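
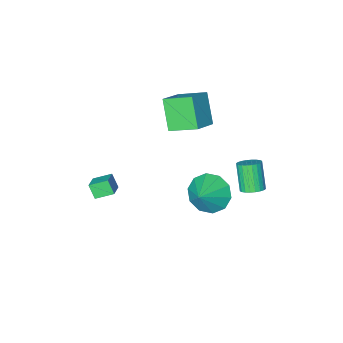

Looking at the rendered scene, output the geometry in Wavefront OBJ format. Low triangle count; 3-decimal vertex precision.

v -1.694 3.692 0.539
v -1.245 3.331 0.411
v -1.517 2.567 1.614
v -1.966 2.928 1.741
v -1.139 3.492 0.537
v -1.411 2.728 1.74
v -1.118 3.683 0.664
v -1.389 2.92 1.866
v -1.184 3.875 0.771
v -1.456 3.112 1.973
v -1.328 4.04 0.843
v -1.599 3.277 2.045
v -1.527 4.152 0.868
v -1.799 3.388 2.071
v -1.752 4.193 0.844
v -2.024 3.43 2.046
v -1.969 4.158 0.773
v -2.24 3.395 1.975
v -2.143 4.053 0.666
v -2.415 3.289 1.869
v -2.249 3.892 0.54
v -2.521 3.128 1.743
v -2.271 3.7 0.414
v -2.542 2.937 1.616
v -2.204 3.508 0.307
v -2.476 2.745 1.509
v -2.061 3.343 0.235
v -2.332 2.58 1.437
v -1.861 3.232 0.209
v -2.133 2.468 1.412
v -1.636 3.19 0.234
v -1.908 2.427 1.436
v -1.42 3.225 0.305
v -1.691 2.462 1.507
v 2.609 -2.848 -3.413
v 2.677 -3.31 -2.728
v 1.835 -2.374 -3.017
v 1.903 -2.837 -2.332
v 3.177 -2.223 -3.048
v 3.245 -2.686 -2.363
v 2.403 -1.75 -2.652
v 2.471 -2.212 -1.967
v -1.844 0.056 2.185
v -2.161 -0.99 3.539
v -0.712 0.586 2.859
v -1.029 -0.461 4.213
v -0.951 -1.039 1.547
v -1.268 -2.086 2.901
v 0.181 -0.51 2.221
v -0.136 -1.556 3.575
v -1.377 0.582 -2.541
v -0.733 0.736 -3.419
v -0.383 1.218 -1.699
v -1.135 1.281 -3.355
v -1.629 1.558 -2.981
v -2.028 1.463 -2.438
v -2.178 1.031 -1.935
v -2.022 0.428 -1.663
v -1.62 -0.117 -1.727
v -1.125 -0.394 -2.102
v -0.727 -0.299 -2.644
v -0.577 0.133 -3.147
f 2 1 5
f 2 5 3
f 3 5 6
f 3 6 4
f 5 1 7
f 5 7 6
f 6 7 8
f 6 8 4
f 7 1 9
f 7 9 8
f 8 9 10
f 8 10 4
f 9 1 11
f 9 11 10
f 10 11 12
f 10 12 4
f 11 1 13
f 11 13 12
f 12 13 14
f 12 14 4
f 13 1 15
f 13 15 14
f 14 15 16
f 14 16 4
f 15 1 17
f 15 17 16
f 16 17 18
f 16 18 4
f 17 1 19
f 17 19 18
f 18 19 20
f 18 20 4
f 19 1 21
f 19 21 20
f 20 21 22
f 20 22 4
f 21 1 23
f 21 23 22
f 22 23 24
f 22 24 4
f 23 1 25
f 23 25 24
f 24 25 26
f 24 26 4
f 25 1 27
f 25 27 26
f 26 27 28
f 26 28 4
f 27 1 29
f 27 29 28
f 28 29 30
f 28 30 4
f 29 1 31
f 29 31 30
f 30 31 32
f 30 32 4
f 31 1 33
f 31 33 32
f 32 33 34
f 32 34 4
f 33 1 2
f 33 2 34
f 34 2 3
f 34 3 4
f 36 38 35
f 39 36 35
f 35 38 37
f 37 39 35
f 36 42 38
f 40 36 39
f 40 42 36
f 38 42 37
f 41 39 37
f 37 42 41
f 41 40 39
f 42 40 41
f 44 46 43
f 47 44 43
f 43 46 45
f 45 47 43
f 44 50 46
f 48 44 47
f 48 50 44
f 46 50 45
f 49 47 45
f 45 50 49
f 49 48 47
f 50 48 49
f 52 51 54
f 52 54 53
f 54 51 55
f 54 55 53
f 55 51 56
f 55 56 53
f 56 51 57
f 56 57 53
f 57 51 58
f 57 58 53
f 58 51 59
f 58 59 53
f 59 51 60
f 59 60 53
f 60 51 61
f 60 61 53
f 61 51 62
f 61 62 53
f 62 51 52
f 62 52 53



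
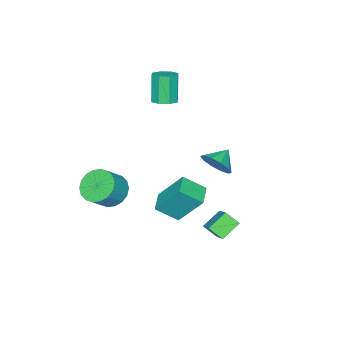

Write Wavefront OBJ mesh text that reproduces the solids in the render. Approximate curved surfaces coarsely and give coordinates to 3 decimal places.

v 2.304 1.352 -1.634
v 1.893 2.531 0.018
v 3.269 1.949 -1.819
v 2.858 3.128 -0.168
v 3.002 0.472 -0.832
v 2.591 1.651 0.819
v 3.967 1.069 -1.018
v 3.556 2.248 0.634
v 0.994 2.488 -4.222
v 1.202 1.782 -3.67
v -0.003 2.714 -3.555
v 0.206 2.009 -3.003
v 2.034 3.691 -3.077
v 2.243 2.986 -2.525
v 1.038 3.918 -2.41
v 1.246 3.212 -1.858
v -1.83 -3.225 1.637
v -1.176 -3.072 1.867
v -1.657 -3.461 3.493
v -2.31 -3.615 3.263
v -1.505 -2.64 1.873
v -1.986 -3.029 3.499
v -2.025 -2.551 1.741
v -2.506 -2.94 3.367
v -2.43 -2.857 1.547
v -2.911 -3.246 3.174
v -2.483 -3.379 1.407
v -2.964 -3.768 3.033
v -2.154 -3.811 1.401
v -2.635 -4.2 3.027
v -1.634 -3.9 1.533
v -2.115 -4.289 3.159
v -1.229 -3.594 1.726
v -1.71 -3.983 3.353
v 1.842 3.042 1.97
v 2.286 3.107 2.727
v 0.918 3.058 2.51
v 2.188 3.61 2.546
v 1.959 3.897 2.144
v 1.684 3.856 1.676
v 1.47 3.505 1.32
v 1.398 2.977 1.213
v 1.495 2.473 1.395
v 1.725 2.187 1.796
v 1.999 2.228 2.264
v 2.213 2.579 2.62
v 3.122 -2.476 -1.971
v 3.797 -2.149 -2.647
v 4.753 -2.217 -1.726
v 4.078 -2.544 -1.049
v 3.647 -1.767 -2.463
v 4.603 -1.836 -1.542
v 3.393 -1.526 -2.182
v 4.349 -1.594 -1.26
v 3.085 -1.473 -1.858
v 4.042 -1.541 -0.937
v 2.785 -1.618 -1.557
v 3.741 -1.687 -0.636
v 2.551 -1.934 -1.338
v 3.508 -2.002 -0.417
v 2.43 -2.356 -1.244
v 3.387 -2.425 -0.323
v 2.447 -2.803 -1.294
v 3.403 -2.871 -0.373
v 2.597 -3.184 -1.478
v 3.553 -3.253 -0.557
v 2.851 -3.426 -1.76
v 3.807 -3.494 -0.838
v 3.158 -3.479 -2.083
v 4.115 -3.547 -1.162
v 3.459 -3.333 -2.384
v 4.415 -3.402 -1.463
v 3.692 -3.018 -2.603
v 4.649 -3.086 -1.682
v 3.813 -2.595 -2.697
v 4.77 -2.664 -1.776
f 2 4 1
f 5 2 1
f 1 4 3
f 3 5 1
f 2 8 4
f 6 2 5
f 6 8 2
f 4 8 3
f 7 5 3
f 3 8 7
f 7 6 5
f 8 6 7
f 10 12 9
f 13 10 9
f 9 12 11
f 11 13 9
f 10 16 12
f 14 10 13
f 14 16 10
f 12 16 11
f 15 13 11
f 11 16 15
f 15 14 13
f 16 14 15
f 18 17 21
f 18 21 19
f 19 21 22
f 19 22 20
f 21 17 23
f 21 23 22
f 22 23 24
f 22 24 20
f 23 17 25
f 23 25 24
f 24 25 26
f 24 26 20
f 25 17 27
f 25 27 26
f 26 27 28
f 26 28 20
f 27 17 29
f 27 29 28
f 28 29 30
f 28 30 20
f 29 17 31
f 29 31 30
f 30 31 32
f 30 32 20
f 31 17 33
f 31 33 32
f 32 33 34
f 32 34 20
f 33 17 18
f 33 18 34
f 34 18 19
f 34 19 20
f 36 35 38
f 36 38 37
f 38 35 39
f 38 39 37
f 39 35 40
f 39 40 37
f 40 35 41
f 40 41 37
f 41 35 42
f 41 42 37
f 42 35 43
f 42 43 37
f 43 35 44
f 43 44 37
f 44 35 45
f 44 45 37
f 45 35 46
f 45 46 37
f 46 35 36
f 46 36 37
f 48 47 51
f 48 51 49
f 49 51 52
f 49 52 50
f 51 47 53
f 51 53 52
f 52 53 54
f 52 54 50
f 53 47 55
f 53 55 54
f 54 55 56
f 54 56 50
f 55 47 57
f 55 57 56
f 56 57 58
f 56 58 50
f 57 47 59
f 57 59 58
f 58 59 60
f 58 60 50
f 59 47 61
f 59 61 60
f 60 61 62
f 60 62 50
f 61 47 63
f 61 63 62
f 62 63 64
f 62 64 50
f 63 47 65
f 63 65 64
f 64 65 66
f 64 66 50
f 65 47 67
f 65 67 66
f 66 67 68
f 66 68 50
f 67 47 69
f 67 69 68
f 68 69 70
f 68 70 50
f 69 47 71
f 69 71 70
f 70 71 72
f 70 72 50
f 71 47 73
f 71 73 72
f 72 73 74
f 72 74 50
f 73 47 75
f 73 75 74
f 74 75 76
f 74 76 50
f 75 47 48
f 75 48 76
f 76 48 49
f 76 49 50



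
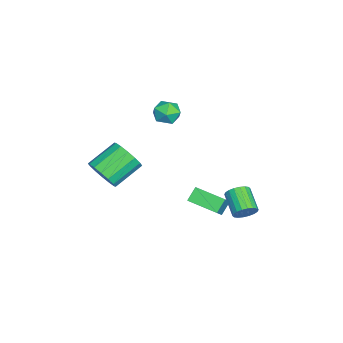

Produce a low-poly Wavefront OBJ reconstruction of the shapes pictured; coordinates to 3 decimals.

v 1.269 -4.371 0.641
v 2.031 -4.226 1.422
v 0.772 -2.984 2.419
v 0.011 -3.129 1.639
v 2.132 -3.816 1.04
v 0.873 -2.575 2.037
v 2.002 -3.555 0.551
v 0.743 -2.314 1.548
v 1.676 -3.513 0.086
v 0.417 -2.271 1.083
v 1.241 -3.7 -0.23
v -0.018 -2.458 0.767
v 0.813 -4.067 -0.312
v -0.446 -2.826 0.685
v 0.508 -4.516 -0.139
v -0.751 -3.274 0.858
v 0.407 -4.925 0.243
v -0.852 -3.684 1.24
v 0.537 -5.186 0.732
v -0.722 -3.945 1.729
v 0.863 -5.229 1.197
v -0.396 -3.987 2.194
v 1.298 -5.042 1.513
v 0.039 -3.8 2.51
v 1.726 -4.674 1.595
v 0.467 -3.433 2.592
v -2.416 -0.609 3.733
v -2.035 -1.004 2.988
v -3.205 -1.856 3.992
v -2.824 -2.251 3.247
v -2.307 -2.079 3.995
v -1.82 -1.309 3.835
v -3.42 -1.551 3.145
v -2.933 -0.781 2.985
v -2.656 -1.586 2.625
v -1.968 -1.913 3.15
v -3.272 -0.947 3.83
v -2.584 -1.274 4.355
v -0.466 3.43 -2.902
v -0.021 3.287 -2.303
v -1.289 2.627 -1.519
v -1.734 2.77 -2.118
v -0.141 3.596 -2.236
v -1.408 2.936 -1.452
v -0.324 3.872 -2.301
v -1.592 3.213 -1.516
v -0.537 4.061 -2.485
v -1.804 3.401 -1.7
v -0.735 4.125 -2.751
v -2.002 3.465 -1.967
v -0.88 4.051 -3.048
v -2.147 3.391 -2.263
v -0.943 3.854 -3.315
v -2.21 3.194 -2.531
v -0.911 3.573 -3.501
v -2.179 2.913 -2.717
v -0.792 3.264 -3.568
v -2.059 2.604 -2.784
v -0.608 2.987 -3.504
v -1.876 2.328 -2.719
v -0.396 2.799 -3.32
v -1.663 2.139 -2.535
v -0.198 2.735 -3.053
v -1.465 2.075 -2.269
v -0.053 2.809 -2.757
v -1.32 2.149 -1.972
v 0.01 3.006 -2.489
v -1.257 2.346 -1.705
v 0.06 0.505 -2.005
v -0.567 0.854 -1.309
v 0.571 2.236 -2.412
v -0.057 2.585 -1.716
v 1.277 0.415 -0.864
v 0.649 0.764 -0.168
v 1.787 2.146 -1.271
v 1.16 2.495 -0.575
f 2 1 5
f 2 5 3
f 3 5 6
f 3 6 4
f 5 1 7
f 5 7 6
f 6 7 8
f 6 8 4
f 7 1 9
f 7 9 8
f 8 9 10
f 8 10 4
f 9 1 11
f 9 11 10
f 10 11 12
f 10 12 4
f 11 1 13
f 11 13 12
f 12 13 14
f 12 14 4
f 13 1 15
f 13 15 14
f 14 15 16
f 14 16 4
f 15 1 17
f 15 17 16
f 16 17 18
f 16 18 4
f 17 1 19
f 17 19 18
f 18 19 20
f 18 20 4
f 19 1 21
f 19 21 20
f 20 21 22
f 20 22 4
f 21 1 23
f 21 23 22
f 22 23 24
f 22 24 4
f 23 1 25
f 23 25 24
f 24 25 26
f 24 26 4
f 25 1 2
f 25 2 26
f 26 2 3
f 26 3 4
f 27 38 32
f 27 32 28
f 27 28 34
f 27 34 37
f 27 37 38
f 28 32 36
f 32 38 31
f 38 37 29
f 37 34 33
f 34 28 35
f 30 36 31
f 30 31 29
f 30 29 33
f 30 33 35
f 30 35 36
f 31 36 32
f 29 31 38
f 33 29 37
f 35 33 34
f 36 35 28
f 40 39 43
f 40 43 41
f 41 43 44
f 41 44 42
f 43 39 45
f 43 45 44
f 44 45 46
f 44 46 42
f 45 39 47
f 45 47 46
f 46 47 48
f 46 48 42
f 47 39 49
f 47 49 48
f 48 49 50
f 48 50 42
f 49 39 51
f 49 51 50
f 50 51 52
f 50 52 42
f 51 39 53
f 51 53 52
f 52 53 54
f 52 54 42
f 53 39 55
f 53 55 54
f 54 55 56
f 54 56 42
f 55 39 57
f 55 57 56
f 56 57 58
f 56 58 42
f 57 39 59
f 57 59 58
f 58 59 60
f 58 60 42
f 59 39 61
f 59 61 60
f 60 61 62
f 60 62 42
f 61 39 63
f 61 63 62
f 62 63 64
f 62 64 42
f 63 39 65
f 63 65 64
f 64 65 66
f 64 66 42
f 65 39 67
f 65 67 66
f 66 67 68
f 66 68 42
f 67 39 40
f 67 40 68
f 68 40 41
f 68 41 42
f 70 72 69
f 73 70 69
f 69 72 71
f 71 73 69
f 70 76 72
f 74 70 73
f 74 76 70
f 72 76 71
f 75 73 71
f 71 76 75
f 75 74 73
f 76 74 75



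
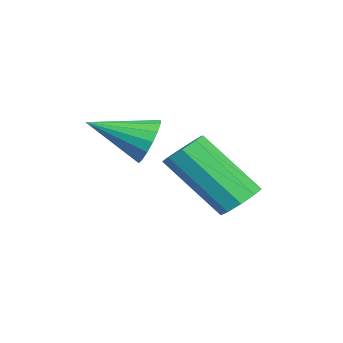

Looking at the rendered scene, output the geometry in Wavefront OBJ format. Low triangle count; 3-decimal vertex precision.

v 1.297 0.575 -3.813
v 1.889 0.339 -3.943
v 1.654 -1.131 -2.337
v 1.063 -0.895 -2.207
v 1.918 0.664 -3.641
v 1.683 -0.806 -2.035
v 1.657 0.948 -3.42
v 1.422 -0.523 -1.813
v 1.227 1.057 -3.382
v 0.992 -0.413 -1.776
v 0.831 0.941 -3.547
v 0.596 -0.529 -1.94
v 0.653 0.653 -3.836
v 0.418 -0.817 -2.229
v 0.776 0.33 -4.114
v 0.541 -1.141 -2.508
v 1.144 0.12 -4.252
v 0.909 -1.35 -2.645
v 1.583 0.124 -4.184
v 1.348 -1.346 -2.578
v 2.273 -1.485 -1.612
v 2.617 -1.673 -2.205
v 2.547 -2.955 -0.988
v 2.861 -1.544 -2.007
v 2.97 -1.401 -1.719
v 2.92 -1.277 -1.406
v 2.722 -1.201 -1.141
v 2.421 -1.19 -0.983
v 2.086 -1.247 -0.97
v 1.794 -1.358 -1.104
v 1.612 -1.499 -1.354
v 1.581 -1.636 -1.664
v 1.709 -1.739 -1.961
v 1.966 -1.783 -2.179
v 2.294 -1.76 -2.267
f 2 1 5
f 2 5 3
f 3 5 6
f 3 6 4
f 5 1 7
f 5 7 6
f 6 7 8
f 6 8 4
f 7 1 9
f 7 9 8
f 8 9 10
f 8 10 4
f 9 1 11
f 9 11 10
f 10 11 12
f 10 12 4
f 11 1 13
f 11 13 12
f 12 13 14
f 12 14 4
f 13 1 15
f 13 15 14
f 14 15 16
f 14 16 4
f 15 1 17
f 15 17 16
f 16 17 18
f 16 18 4
f 17 1 19
f 17 19 18
f 18 19 20
f 18 20 4
f 19 1 2
f 19 2 20
f 20 2 3
f 20 3 4
f 22 21 24
f 22 24 23
f 24 21 25
f 24 25 23
f 25 21 26
f 25 26 23
f 26 21 27
f 26 27 23
f 27 21 28
f 27 28 23
f 28 21 29
f 28 29 23
f 29 21 30
f 29 30 23
f 30 21 31
f 30 31 23
f 31 21 32
f 31 32 23
f 32 21 33
f 32 33 23
f 33 21 34
f 33 34 23
f 34 21 35
f 34 35 23
f 35 21 22
f 35 22 23



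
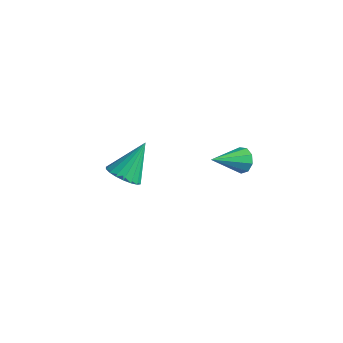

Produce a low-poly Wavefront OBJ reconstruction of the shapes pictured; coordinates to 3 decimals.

v -3.537 0.806 -2.61
v -2.848 0.782 -2.643
v -3.443 1.814 -1.41
v -2.918 1.013 -2.833
v -3.11 1.204 -2.978
v -3.387 1.315 -3.05
v -3.694 1.326 -3.035
v -3.969 1.234 -2.936
v -4.159 1.057 -2.772
v -4.226 0.83 -2.576
v -4.156 0.598 -2.387
v -3.964 0.408 -2.241
v -3.687 0.296 -2.169
v -3.381 0.285 -2.184
v -3.105 0.378 -2.284
v -2.915 0.555 -2.447
v 0.863 1.866 0.388
v 1.158 1.996 0.783
v 0.537 0.714 1.012
v 0.834 2.115 0.832
v 0.523 2.117 0.674
v 0.371 2.001 0.382
v 0.449 1.823 0.092
v 0.721 1.664 -0.059
v 1.059 1.6 -0.001
v 1.305 1.66 0.239
v 1.344 1.817 0.548
f 2 1 4
f 2 4 3
f 4 1 5
f 4 5 3
f 5 1 6
f 5 6 3
f 6 1 7
f 6 7 3
f 7 1 8
f 7 8 3
f 8 1 9
f 8 9 3
f 9 1 10
f 9 10 3
f 10 1 11
f 10 11 3
f 11 1 12
f 11 12 3
f 12 1 13
f 12 13 3
f 13 1 14
f 13 14 3
f 14 1 15
f 14 15 3
f 15 1 16
f 15 16 3
f 16 1 2
f 16 2 3
f 18 17 20
f 18 20 19
f 20 17 21
f 20 21 19
f 21 17 22
f 21 22 19
f 22 17 23
f 22 23 19
f 23 17 24
f 23 24 19
f 24 17 25
f 24 25 19
f 25 17 26
f 25 26 19
f 26 17 27
f 26 27 19
f 27 17 18
f 27 18 19



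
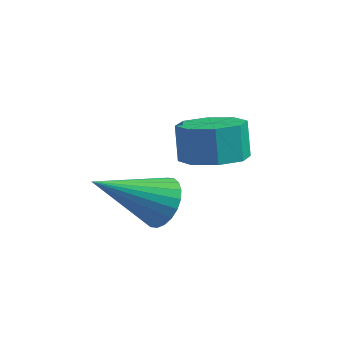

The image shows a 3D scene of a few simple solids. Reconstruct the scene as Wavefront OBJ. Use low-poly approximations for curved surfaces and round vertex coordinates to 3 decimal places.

v -1.713 -3.069 0.558
v -1.168 -3.3 1.034
v -3.167 -4.011 1.762
v -1.241 -3.037 1.152
v -1.385 -2.78 1.179
v -1.58 -2.566 1.112
v -1.794 -2.429 0.96
v -1.997 -2.389 0.747
v -2.156 -2.453 0.505
v -2.248 -2.611 0.271
v -2.258 -2.838 0.081
v -2.186 -3.1 -0.037
v -2.041 -3.358 -0.064
v -1.847 -3.571 0.003
v -1.632 -3.708 0.155
v -1.43 -3.748 0.368
v -1.271 -3.684 0.61
v -1.179 -3.527 0.844
v -0.403 -3.114 2.64
v 0.381 -2.76 2.658
v 0.167 -2.332 3.558
v -0.617 -2.686 3.54
v -0.064 -2.372 2.367
v -0.278 -1.944 3.268
v -0.708 -2.418 2.236
v -0.922 -1.99 3.137
v -1.173 -2.872 2.342
v -1.387 -2.444 3.243
v -1.187 -3.468 2.622
v -1.401 -3.04 3.522
v -0.742 -3.856 2.912
v -0.956 -3.428 3.813
v -0.098 -3.81 3.043
v -0.312 -3.382 3.944
v 0.367 -3.356 2.937
v 0.153 -2.928 3.838
f 2 1 4
f 2 4 3
f 4 1 5
f 4 5 3
f 5 1 6
f 5 6 3
f 6 1 7
f 6 7 3
f 7 1 8
f 7 8 3
f 8 1 9
f 8 9 3
f 9 1 10
f 9 10 3
f 10 1 11
f 10 11 3
f 11 1 12
f 11 12 3
f 12 1 13
f 12 13 3
f 13 1 14
f 13 14 3
f 14 1 15
f 14 15 3
f 15 1 16
f 15 16 3
f 16 1 17
f 16 17 3
f 17 1 18
f 17 18 3
f 18 1 2
f 18 2 3
f 20 19 23
f 20 23 21
f 21 23 24
f 21 24 22
f 23 19 25
f 23 25 24
f 24 25 26
f 24 26 22
f 25 19 27
f 25 27 26
f 26 27 28
f 26 28 22
f 27 19 29
f 27 29 28
f 28 29 30
f 28 30 22
f 29 19 31
f 29 31 30
f 30 31 32
f 30 32 22
f 31 19 33
f 31 33 32
f 32 33 34
f 32 34 22
f 33 19 35
f 33 35 34
f 34 35 36
f 34 36 22
f 35 19 20
f 35 20 36
f 36 20 21
f 36 21 22



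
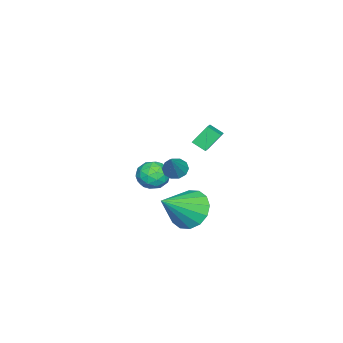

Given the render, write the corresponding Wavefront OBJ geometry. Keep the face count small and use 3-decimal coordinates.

v 3.084 2.544 -2.254
v 3.849 2.891 -2.964
v 4.556 1.816 -1.026
v 3.769 3.329 -2.609
v 3.506 3.556 -2.158
v 3.129 3.512 -1.733
v 2.741 3.209 -1.448
v 2.444 2.728 -1.378
v 2.32 2.197 -1.544
v 2.4 1.76 -1.899
v 2.663 1.533 -2.35
v 3.04 1.577 -2.775
v 3.428 1.88 -3.06
v 3.725 2.361 -3.13
v -2.993 1.042 -0.331
v -2.146 1.249 0.019
v -2.986 1.732 -0.756
v -2.138 1.939 -0.405
v -2.482 0.481 -1.235
v -1.634 0.688 -0.884
v -2.474 1.171 -1.659
v -1.627 1.378 -1.309
v -0.835 -0.076 -2.946
v -0.127 -0.436 -3.28
v -1.353 -1.344 -2.68
v -0.645 -1.704 -3.014
v -0.599 -1.272 -2.269
v -0.279 -0.489 -2.433
v -1.201 -1.291 -3.527
v -0.881 -0.508 -3.691
v -0.353 -1.187 -3.639
v 0.02 -1.175 -2.862
v -1.5 -0.605 -3.098
v -1.127 -0.593 -2.321
v -0.436 -0.145 -3.137
v -1.044 -1.635 -2.823
v -1.017 -1.382 -2.385
v -0.601 -1.593 -2.582
v -0.525 -0.176 -2.639
v -0.108 -0.388 -2.835
v -0.386 -0.879 -2.241
v -1.372 -1.392 -3.125
v -0.955 -1.604 -3.321
v -0.879 -0.187 -3.378
v -0.463 -0.398 -3.575
v -1.094 -0.901 -3.719
v -0.152 -0.798 -3.544
v -0.456 -1.543 -3.387
v -0.784 -1.3 -3.689
v -0.596 -0.84 -3.786
v 0.067 -0.791 -3.087
v -0.238 -1.536 -2.93
v -0.211 -1.283 -2.492
v -0.022 -0.822 -2.589
v -0.066 -1.232 -3.298
v -1.242 -0.244 -3.03
v -1.547 -0.989 -2.873
v -1.458 -0.958 -3.371
v -1.269 -0.497 -3.468
v -1.024 -0.237 -2.573
v -1.328 -0.982 -2.416
v -0.884 -0.94 -2.174
v -0.696 -0.48 -2.271
v -1.414 -0.548 -2.662
v 3.103 1.88 0.215
v 3.478 1.512 -0.052
v 4.197 2.1 1.445
v 3.546 1.849 -0.173
v 3.445 2.198 -0.146
v 3.213 2.426 0.02
v 2.939 2.445 0.26
v 2.728 2.249 0.483
v 2.66 1.912 0.604
v 2.761 1.562 0.576
v 2.993 1.334 0.411
v 3.267 1.315 0.171
f 2 1 4
f 2 4 3
f 4 1 5
f 4 5 3
f 5 1 6
f 5 6 3
f 6 1 7
f 6 7 3
f 7 1 8
f 7 8 3
f 8 1 9
f 8 9 3
f 9 1 10
f 9 10 3
f 10 1 11
f 10 11 3
f 11 1 12
f 11 12 3
f 12 1 13
f 12 13 3
f 13 1 14
f 13 14 3
f 14 1 2
f 14 2 3
f 16 18 15
f 19 16 15
f 15 18 17
f 17 19 15
f 16 22 18
f 20 16 19
f 20 22 16
f 18 22 17
f 21 19 17
f 17 22 21
f 21 20 19
f 22 20 21
f 23 60 39
f 60 34 63
f 39 63 28
f 60 63 39
f 23 39 35
f 39 28 40
f 35 40 24
f 39 40 35
f 23 35 44
f 35 24 45
f 44 45 30
f 35 45 44
f 23 44 56
f 44 30 59
f 56 59 33
f 44 59 56
f 23 56 60
f 56 33 64
f 60 64 34
f 56 64 60
f 24 40 51
f 40 28 54
f 51 54 32
f 40 54 51
f 28 63 41
f 63 34 62
f 41 62 27
f 63 62 41
f 34 64 61
f 64 33 57
f 61 57 25
f 64 57 61
f 33 59 58
f 59 30 46
f 58 46 29
f 59 46 58
f 30 45 50
f 45 24 47
f 50 47 31
f 45 47 50
f 26 52 38
f 52 32 53
f 38 53 27
f 52 53 38
f 26 38 36
f 38 27 37
f 36 37 25
f 38 37 36
f 26 36 43
f 36 25 42
f 43 42 29
f 36 42 43
f 26 43 48
f 43 29 49
f 48 49 31
f 43 49 48
f 26 48 52
f 48 31 55
f 52 55 32
f 48 55 52
f 27 53 41
f 53 32 54
f 41 54 28
f 53 54 41
f 25 37 61
f 37 27 62
f 61 62 34
f 37 62 61
f 29 42 58
f 42 25 57
f 58 57 33
f 42 57 58
f 31 49 50
f 49 29 46
f 50 46 30
f 49 46 50
f 32 55 51
f 55 31 47
f 51 47 24
f 55 47 51
f 66 65 68
f 66 68 67
f 68 65 69
f 68 69 67
f 69 65 70
f 69 70 67
f 70 65 71
f 70 71 67
f 71 65 72
f 71 72 67
f 72 65 73
f 72 73 67
f 73 65 74
f 73 74 67
f 74 65 75
f 74 75 67
f 75 65 76
f 75 76 67
f 76 65 66
f 76 66 67



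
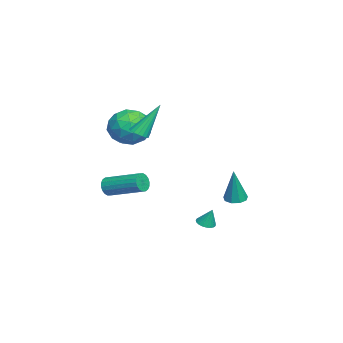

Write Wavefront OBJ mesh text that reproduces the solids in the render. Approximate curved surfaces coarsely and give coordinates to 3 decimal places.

v -1.203 -2.249 -0.915
v -0.874 -2.216 -1.367
v -0.188 -0.457 -0.738
v -0.517 -0.491 -0.285
v -1.085 -2.106 -1.443
v -0.399 -0.348 -0.814
v -1.319 -2.025 -1.415
v -0.633 -0.266 -0.785
v -1.53 -1.989 -1.287
v -0.844 -0.23 -0.658
v -1.676 -2.004 -1.086
v -0.99 -0.245 -0.457
v -1.729 -2.067 -0.851
v -1.043 -0.308 -0.221
v -1.677 -2.167 -0.628
v -0.991 -0.408 0.001
v -1.532 -2.283 -0.462
v -0.846 -0.524 0.167
v -1.321 -2.392 -0.386
v -0.635 -0.634 0.243
v -1.087 -2.474 -0.415
v -0.401 -0.715 0.215
v -0.876 -2.51 -0.542
v -0.19 -0.751 0.087
v -0.73 -2.495 -0.743
v -0.044 -0.736 -0.114
v -0.677 -2.432 -0.979
v 0.009 -0.673 -0.349
v -0.729 -2.332 -1.201
v -0.043 -0.573 -0.572
v 1.241 3.994 -0.361
v 1.767 3.849 -0.487
v 1.659 3.926 1.461
v 1.738 4.231 -0.466
v 1.476 4.501 -0.396
v 1.105 4.535 -0.309
v 0.797 4.315 -0.247
v 0.697 3.946 -0.238
v 0.852 3.599 -0.286
v 1.189 3.437 -0.37
v 1.55 3.536 -0.449
v -3.75 -0.976 1.21
v -2.819 -0.801 1.892
v -4.361 -2.319 2.388
v -3.43 -2.144 3.07
v -4.259 -1.326 2.994
v -3.881 -0.496 2.266
v -3.299 -2.624 2.014
v -2.921 -1.794 1.286
v -2.54 -1.82 2.389
v -3.134 -1.018 2.995
v -4.046 -2.102 1.285
v -4.64 -1.3 1.891
v -3.23 -0.771 1.447
v -3.95 -2.349 2.833
v -4.437 -1.869 2.788
v -3.89 -1.766 3.189
v -3.855 -0.591 1.667
v -3.308 -0.489 2.068
v -4.155 -0.797 2.716
v -3.872 -2.631 2.212
v -3.325 -2.529 2.613
v -3.29 -1.354 1.091
v -2.743 -1.251 1.492
v -3.025 -2.323 1.564
v -2.519 -1.267 2.14
v -2.879 -2.056 2.833
v -2.802 -2.338 2.212
v -2.579 -1.85 1.784
v -2.868 -0.796 2.496
v -3.228 -1.585 3.189
v -3.715 -1.104 3.144
v -3.493 -0.616 2.716
v -2.705 -1.394 2.789
v -3.952 -1.535 1.091
v -4.312 -2.324 1.784
v -3.687 -2.504 1.564
v -3.465 -2.016 1.136
v -4.301 -1.064 1.447
v -4.661 -1.853 2.14
v -4.601 -1.27 2.496
v -4.378 -0.782 2.068
v -4.475 -1.726 1.491
v -1.093 -0.746 2.634
v -0.577 -0.708 2.75
v -1.547 0.206 4.346
v -0.618 -0.51 2.629
v -0.753 -0.358 2.509
v -0.955 -0.283 2.414
v -1.185 -0.3 2.362
v -1.396 -0.405 2.364
v -1.548 -0.577 2.42
v -1.609 -0.783 2.518
v -1.568 -0.981 2.639
v -1.433 -1.133 2.759
v -1.23 -1.208 2.854
v -1.001 -1.191 2.906
v -0.79 -1.086 2.904
v -0.638 -0.914 2.848
v -1.831 2.324 -3.325
v -1.425 2.033 -3.291
v -1.669 2.656 -2.395
v -1.346 2.21 -3.368
v -1.35 2.406 -3.437
v -1.438 2.587 -3.487
v -1.594 2.724 -3.509
v -1.79 2.791 -3.499
v -1.994 2.777 -3.459
v -2.169 2.685 -3.395
v -2.286 2.53 -3.32
v -2.324 2.34 -3.245
v -2.277 2.147 -3.184
v -2.152 1.984 -3.147
v -1.972 1.881 -3.141
v -1.768 1.853 -3.167
v -1.574 1.907 -3.22
f 2 1 5
f 2 5 3
f 3 5 6
f 3 6 4
f 5 1 7
f 5 7 6
f 6 7 8
f 6 8 4
f 7 1 9
f 7 9 8
f 8 9 10
f 8 10 4
f 9 1 11
f 9 11 10
f 10 11 12
f 10 12 4
f 11 1 13
f 11 13 12
f 12 13 14
f 12 14 4
f 13 1 15
f 13 15 14
f 14 15 16
f 14 16 4
f 15 1 17
f 15 17 16
f 16 17 18
f 16 18 4
f 17 1 19
f 17 19 18
f 18 19 20
f 18 20 4
f 19 1 21
f 19 21 20
f 20 21 22
f 20 22 4
f 21 1 23
f 21 23 22
f 22 23 24
f 22 24 4
f 23 1 25
f 23 25 24
f 24 25 26
f 24 26 4
f 25 1 27
f 25 27 26
f 26 27 28
f 26 28 4
f 27 1 29
f 27 29 28
f 28 29 30
f 28 30 4
f 29 1 2
f 29 2 30
f 30 2 3
f 30 3 4
f 32 31 34
f 32 34 33
f 34 31 35
f 34 35 33
f 35 31 36
f 35 36 33
f 36 31 37
f 36 37 33
f 37 31 38
f 37 38 33
f 38 31 39
f 38 39 33
f 39 31 40
f 39 40 33
f 40 31 41
f 40 41 33
f 41 31 32
f 41 32 33
f 42 79 58
f 79 53 82
f 58 82 47
f 79 82 58
f 42 58 54
f 58 47 59
f 54 59 43
f 58 59 54
f 42 54 63
f 54 43 64
f 63 64 49
f 54 64 63
f 42 63 75
f 63 49 78
f 75 78 52
f 63 78 75
f 42 75 79
f 75 52 83
f 79 83 53
f 75 83 79
f 43 59 70
f 59 47 73
f 70 73 51
f 59 73 70
f 47 82 60
f 82 53 81
f 60 81 46
f 82 81 60
f 53 83 80
f 83 52 76
f 80 76 44
f 83 76 80
f 52 78 77
f 78 49 65
f 77 65 48
f 78 65 77
f 49 64 69
f 64 43 66
f 69 66 50
f 64 66 69
f 45 71 57
f 71 51 72
f 57 72 46
f 71 72 57
f 45 57 55
f 57 46 56
f 55 56 44
f 57 56 55
f 45 55 62
f 55 44 61
f 62 61 48
f 55 61 62
f 45 62 67
f 62 48 68
f 67 68 50
f 62 68 67
f 45 67 71
f 67 50 74
f 71 74 51
f 67 74 71
f 46 72 60
f 72 51 73
f 60 73 47
f 72 73 60
f 44 56 80
f 56 46 81
f 80 81 53
f 56 81 80
f 48 61 77
f 61 44 76
f 77 76 52
f 61 76 77
f 50 68 69
f 68 48 65
f 69 65 49
f 68 65 69
f 51 74 70
f 74 50 66
f 70 66 43
f 74 66 70
f 85 84 87
f 85 87 86
f 87 84 88
f 87 88 86
f 88 84 89
f 88 89 86
f 89 84 90
f 89 90 86
f 90 84 91
f 90 91 86
f 91 84 92
f 91 92 86
f 92 84 93
f 92 93 86
f 93 84 94
f 93 94 86
f 94 84 95
f 94 95 86
f 95 84 96
f 95 96 86
f 96 84 97
f 96 97 86
f 97 84 98
f 97 98 86
f 98 84 99
f 98 99 86
f 99 84 85
f 99 85 86
f 101 100 103
f 101 103 102
f 103 100 104
f 103 104 102
f 104 100 105
f 104 105 102
f 105 100 106
f 105 106 102
f 106 100 107
f 106 107 102
f 107 100 108
f 107 108 102
f 108 100 109
f 108 109 102
f 109 100 110
f 109 110 102
f 110 100 111
f 110 111 102
f 111 100 112
f 111 112 102
f 112 100 113
f 112 113 102
f 113 100 114
f 113 114 102
f 114 100 115
f 114 115 102
f 115 100 116
f 115 116 102
f 116 100 101
f 116 101 102



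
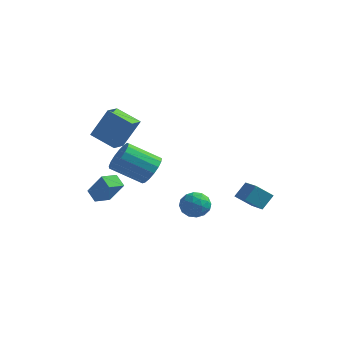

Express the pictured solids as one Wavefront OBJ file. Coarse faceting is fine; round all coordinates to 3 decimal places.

v -1.121 0.614 -0.233
v -0.512 -0.195 0.004
v -2.11 -1.063 1.151
v -2.719 -0.254 0.913
v -0.425 0.131 0.37
v -2.023 -0.737 1.517
v -0.499 0.567 0.598
v -2.097 -0.301 1.745
v -0.714 1.014 0.636
v -2.312 0.146 1.783
v -1.023 1.37 0.475
v -2.621 0.501 1.621
v -1.355 1.552 0.151
v -2.953 0.684 1.298
v -1.632 1.519 -0.261
v -3.23 0.651 0.886
v -1.793 1.279 -0.666
v -3.391 0.411 0.48
v -1.8 0.887 -0.973
v -3.398 0.019 0.174
v -1.651 0.432 -1.11
v -3.249 -0.436 0.037
v -1.381 0.019 -1.046
v -2.979 -0.849 0.101
v -1.051 -0.258 -0.796
v -2.649 -1.126 0.351
v -0.737 -0.335 -0.417
v -2.335 -1.203 0.73
v -1.741 -4.381 -0.669
v -2.407 -4.036 -0.172
v -1.395 -3.431 -0.864
v -2.061 -3.086 -0.367
v -0.799 -4.454 0.647
v -1.465 -4.109 1.144
v -0.453 -3.504 0.452
v -1.119 -3.159 0.949
v -3.285 -2.256 3.158
v -2.47 -1.753 4.96
v -3.377 -1.151 2.892
v -2.562 -0.648 4.693
v -1.778 -2.292 2.487
v -0.963 -1.789 4.288
v -1.87 -1.187 2.22
v -1.055 -0.684 4.022
v 0.396 2.087 -2.575
v 1.181 2.439 -2.968
v 0.999 0.681 -2.632
v 1.784 1.033 -3.025
v 1.579 1.227 -2.122
v 1.206 2.096 -2.086
v 0.974 1.024 -3.514
v 0.601 1.893 -3.478
v 1.538 1.783 -3.548
v 1.912 1.908 -2.688
v 0.268 1.212 -2.912
v 0.642 1.337 -2.052
v 0.736 2.387 -2.766
v 1.444 0.733 -2.834
v 1.324 0.847 -2.303
v 1.785 1.054 -2.534
v 0.75 2.185 -2.248
v 1.212 2.392 -2.479
v 1.446 1.679 -1.982
v 0.968 0.728 -3.121
v 1.43 0.935 -3.352
v 0.395 2.066 -3.066
v 0.856 2.273 -3.297
v 0.734 1.441 -3.618
v 1.407 2.208 -3.338
v 1.762 1.381 -3.372
v 1.285 1.376 -3.659
v 1.066 1.887 -3.638
v 1.627 2.281 -2.833
v 1.981 1.455 -2.866
v 1.861 1.569 -2.335
v 1.642 2.08 -2.315
v 1.837 1.895 -3.174
v 0.199 1.665 -2.734
v 0.553 0.839 -2.767
v 0.538 1.04 -3.285
v 0.319 1.551 -3.265
v 0.418 1.739 -2.228
v 0.773 0.912 -2.262
v 1.114 1.233 -1.962
v 0.895 1.744 -1.941
v 0.343 1.225 -2.426
v 3.721 2.45 -2.175
v 4.03 3.181 -1.329
v 2.659 3.258 -2.485
v 2.969 3.989 -1.639
v 4.471 3.111 -3.021
v 4.781 3.842 -2.175
v 3.41 3.919 -3.331
v 3.719 4.65 -2.485
f 2 1 5
f 2 5 3
f 3 5 6
f 3 6 4
f 5 1 7
f 5 7 6
f 6 7 8
f 6 8 4
f 7 1 9
f 7 9 8
f 8 9 10
f 8 10 4
f 9 1 11
f 9 11 10
f 10 11 12
f 10 12 4
f 11 1 13
f 11 13 12
f 12 13 14
f 12 14 4
f 13 1 15
f 13 15 14
f 14 15 16
f 14 16 4
f 15 1 17
f 15 17 16
f 16 17 18
f 16 18 4
f 17 1 19
f 17 19 18
f 18 19 20
f 18 20 4
f 19 1 21
f 19 21 20
f 20 21 22
f 20 22 4
f 21 1 23
f 21 23 22
f 22 23 24
f 22 24 4
f 23 1 25
f 23 25 24
f 24 25 26
f 24 26 4
f 25 1 27
f 25 27 26
f 26 27 28
f 26 28 4
f 27 1 2
f 27 2 28
f 28 2 3
f 28 3 4
f 30 32 29
f 33 30 29
f 29 32 31
f 31 33 29
f 30 36 32
f 34 30 33
f 34 36 30
f 32 36 31
f 35 33 31
f 31 36 35
f 35 34 33
f 36 34 35
f 38 40 37
f 41 38 37
f 37 40 39
f 39 41 37
f 38 44 40
f 42 38 41
f 42 44 38
f 40 44 39
f 43 41 39
f 39 44 43
f 43 42 41
f 44 42 43
f 45 82 61
f 82 56 85
f 61 85 50
f 82 85 61
f 45 61 57
f 61 50 62
f 57 62 46
f 61 62 57
f 45 57 66
f 57 46 67
f 66 67 52
f 57 67 66
f 45 66 78
f 66 52 81
f 78 81 55
f 66 81 78
f 45 78 82
f 78 55 86
f 82 86 56
f 78 86 82
f 46 62 73
f 62 50 76
f 73 76 54
f 62 76 73
f 50 85 63
f 85 56 84
f 63 84 49
f 85 84 63
f 56 86 83
f 86 55 79
f 83 79 47
f 86 79 83
f 55 81 80
f 81 52 68
f 80 68 51
f 81 68 80
f 52 67 72
f 67 46 69
f 72 69 53
f 67 69 72
f 48 74 60
f 74 54 75
f 60 75 49
f 74 75 60
f 48 60 58
f 60 49 59
f 58 59 47
f 60 59 58
f 48 58 65
f 58 47 64
f 65 64 51
f 58 64 65
f 48 65 70
f 65 51 71
f 70 71 53
f 65 71 70
f 48 70 74
f 70 53 77
f 74 77 54
f 70 77 74
f 49 75 63
f 75 54 76
f 63 76 50
f 75 76 63
f 47 59 83
f 59 49 84
f 83 84 56
f 59 84 83
f 51 64 80
f 64 47 79
f 80 79 55
f 64 79 80
f 53 71 72
f 71 51 68
f 72 68 52
f 71 68 72
f 54 77 73
f 77 53 69
f 73 69 46
f 77 69 73
f 88 90 87
f 91 88 87
f 87 90 89
f 89 91 87
f 88 94 90
f 92 88 91
f 92 94 88
f 90 94 89
f 93 91 89
f 89 94 93
f 93 92 91
f 94 92 93



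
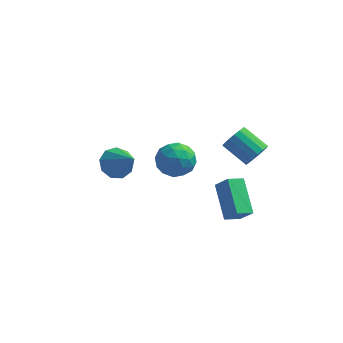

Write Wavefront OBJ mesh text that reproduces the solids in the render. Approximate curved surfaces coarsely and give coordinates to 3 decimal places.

v 3.183 2.467 -0.442
v 3.619 2.9 -0.029
v 2.393 3.406 0.734
v 1.957 2.973 0.322
v 3.532 3.105 -0.305
v 2.306 3.611 0.459
v 3.365 3.164 -0.612
v 2.14 3.67 0.152
v 3.156 3.063 -0.88
v 1.931 3.569 -0.116
v 2.954 2.825 -1.047
v 1.728 3.332 -0.284
v 2.803 2.506 -1.076
v 1.578 3.012 -0.312
v 2.74 2.177 -0.96
v 1.515 2.684 -0.196
v 2.778 1.915 -0.725
v 1.553 2.422 0.039
v 2.909 1.779 -0.425
v 1.684 2.286 0.339
v 3.102 1.801 -0.129
v 1.877 2.308 0.635
v 3.314 1.975 0.095
v 2.089 2.482 0.859
v 3.496 2.262 0.197
v 2.271 2.768 0.96
v 3.606 2.596 0.152
v 2.38 3.102 0.915
v 2.812 -0.207 -2.518
v 2.058 1.269 -1.381
v 2.16 0.076 -3.318
v 1.406 1.552 -2.181
v 3.454 0.368 -2.839
v 2.7 1.844 -1.702
v 2.802 0.651 -3.639
v 2.048 2.127 -2.502
v 0.095 -0.762 2.234
v 1.005 -1.119 2.228
v -0.465 -2.181 1.812
v 0.445 -2.538 1.806
v 0.025 -2.287 2.652
v 0.371 -1.41 2.913
v 0.169 -1.89 1.127
v 0.515 -1.013 1.388
v 1.051 -1.816 1.543
v 0.962 -2.062 2.486
v -0.422 -1.238 1.554
v -0.511 -1.484 2.497
v 0.599 -0.816 2.268
v -0.059 -2.484 1.772
v -0.306 -2.336 2.269
v 0.229 -2.546 2.265
v 0.226 -0.987 2.671
v 0.761 -1.197 2.667
v 0.185 -1.883 2.916
v -0.221 -2.103 1.373
v 0.314 -2.313 1.369
v 0.311 -0.754 1.775
v 0.846 -0.964 1.771
v 0.355 -1.417 1.124
v 1.161 -1.436 1.862
v 0.832 -2.27 1.614
v 0.67 -1.889 1.215
v 0.873 -1.374 1.368
v 1.109 -1.58 2.416
v 0.78 -2.414 2.168
v 0.533 -2.266 2.665
v 0.736 -1.751 2.819
v 1.136 -1.99 2.013
v -0.24 -0.886 1.872
v -0.569 -1.72 1.624
v -0.196 -1.549 1.221
v 0.007 -1.034 1.375
v -0.292 -1.03 2.426
v -0.621 -1.864 2.178
v -0.333 -1.926 2.672
v -0.13 -1.411 2.825
v -0.596 -1.31 2.027
v -3.335 1.626 -1.53
v -2.933 1.189 -2.207
v -2.225 0.694 -0.27
v -2.632 1.712 -2.085
v -2.66 2.195 -1.704
v -3.003 2.411 -1.241
v -3.502 2.26 -0.914
v -3.923 1.812 -0.874
v -4.068 1.277 -1.142
v -3.871 0.905 -1.591
v -3.422 0.87 -2.011
f 2 1 5
f 2 5 3
f 3 5 6
f 3 6 4
f 5 1 7
f 5 7 6
f 6 7 8
f 6 8 4
f 7 1 9
f 7 9 8
f 8 9 10
f 8 10 4
f 9 1 11
f 9 11 10
f 10 11 12
f 10 12 4
f 11 1 13
f 11 13 12
f 12 13 14
f 12 14 4
f 13 1 15
f 13 15 14
f 14 15 16
f 14 16 4
f 15 1 17
f 15 17 16
f 16 17 18
f 16 18 4
f 17 1 19
f 17 19 18
f 18 19 20
f 18 20 4
f 19 1 21
f 19 21 20
f 20 21 22
f 20 22 4
f 21 1 23
f 21 23 22
f 22 23 24
f 22 24 4
f 23 1 25
f 23 25 24
f 24 25 26
f 24 26 4
f 25 1 27
f 25 27 26
f 26 27 28
f 26 28 4
f 27 1 2
f 27 2 28
f 28 2 3
f 28 3 4
f 30 32 29
f 33 30 29
f 29 32 31
f 31 33 29
f 30 36 32
f 34 30 33
f 34 36 30
f 32 36 31
f 35 33 31
f 31 36 35
f 35 34 33
f 36 34 35
f 37 74 53
f 74 48 77
f 53 77 42
f 74 77 53
f 37 53 49
f 53 42 54
f 49 54 38
f 53 54 49
f 37 49 58
f 49 38 59
f 58 59 44
f 49 59 58
f 37 58 70
f 58 44 73
f 70 73 47
f 58 73 70
f 37 70 74
f 70 47 78
f 74 78 48
f 70 78 74
f 38 54 65
f 54 42 68
f 65 68 46
f 54 68 65
f 42 77 55
f 77 48 76
f 55 76 41
f 77 76 55
f 48 78 75
f 78 47 71
f 75 71 39
f 78 71 75
f 47 73 72
f 73 44 60
f 72 60 43
f 73 60 72
f 44 59 64
f 59 38 61
f 64 61 45
f 59 61 64
f 40 66 52
f 66 46 67
f 52 67 41
f 66 67 52
f 40 52 50
f 52 41 51
f 50 51 39
f 52 51 50
f 40 50 57
f 50 39 56
f 57 56 43
f 50 56 57
f 40 57 62
f 57 43 63
f 62 63 45
f 57 63 62
f 40 62 66
f 62 45 69
f 66 69 46
f 62 69 66
f 41 67 55
f 67 46 68
f 55 68 42
f 67 68 55
f 39 51 75
f 51 41 76
f 75 76 48
f 51 76 75
f 43 56 72
f 56 39 71
f 72 71 47
f 56 71 72
f 45 63 64
f 63 43 60
f 64 60 44
f 63 60 64
f 46 69 65
f 69 45 61
f 65 61 38
f 69 61 65
f 80 79 82
f 80 82 81
f 82 79 83
f 82 83 81
f 83 79 84
f 83 84 81
f 84 79 85
f 84 85 81
f 85 79 86
f 85 86 81
f 86 79 87
f 86 87 81
f 87 79 88
f 87 88 81
f 88 79 89
f 88 89 81
f 89 79 80
f 89 80 81



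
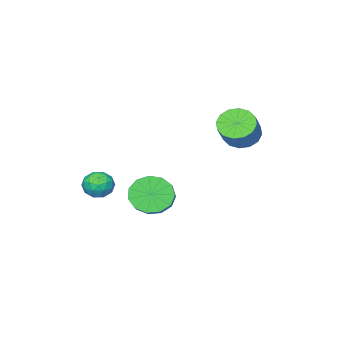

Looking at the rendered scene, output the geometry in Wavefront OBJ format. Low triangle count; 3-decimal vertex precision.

v -3.17 -0.372 2.976
v -2.506 -0.843 2.641
v -1.567 -0.28 3.71
v -2.23 0.192 4.044
v -2.492 -0.446 2.419
v -1.553 0.117 3.488
v -2.659 -0.028 2.346
v -1.72 0.535 3.415
v -2.963 0.297 2.442
v -2.024 0.86 3.511
v -3.323 0.443 2.681
v -2.383 1.006 3.749
v -3.641 0.371 2.999
v -2.702 0.934 4.067
v -3.833 0.1 3.31
v -2.894 0.663 4.379
v -3.847 -0.297 3.532
v -2.908 0.266 4.601
v -3.68 -0.715 3.605
v -2.741 -0.152 4.674
v -3.376 -1.04 3.509
v -2.437 -0.477 4.578
v -3.017 -1.186 3.271
v -2.077 -0.623 4.339
v -2.698 -1.114 2.953
v -1.759 -0.551 4.021
v 1.993 -2.98 0.482
v 2.253 -2.671 1.11
v 2.907 -3.769 0.49
v 3.167 -3.46 1.118
v 2.529 -3.847 1.129
v 1.964 -3.36 1.124
v 3.196 -3.08 0.476
v 2.631 -2.593 0.471
v 2.997 -2.734 1.107
v 2.584 -3.208 1.51
v 2.576 -3.232 0.09
v 2.163 -3.706 0.493
v 2.042 -2.756 0.795
v 3.118 -3.684 0.805
v 2.742 -3.911 0.811
v 2.895 -3.73 1.18
v 1.872 -3.161 0.803
v 2.025 -2.98 1.172
v 2.188 -3.671 1.184
v 3.135 -3.46 0.428
v 3.288 -3.279 0.797
v 2.265 -2.71 0.42
v 2.418 -2.529 0.789
v 2.972 -2.769 0.416
v 2.633 -2.612 1.162
v 3.17 -3.075 1.167
v 3.187 -2.852 0.79
v 2.855 -2.566 0.787
v 2.39 -2.89 1.399
v 2.928 -3.354 1.404
v 2.552 -3.581 1.411
v 2.22 -3.295 1.408
v 2.827 -2.927 1.397
v 2.232 -3.086 0.196
v 2.77 -3.55 0.201
v 2.94 -3.145 0.192
v 2.608 -2.859 0.189
v 1.99 -3.365 0.433
v 2.527 -3.828 0.438
v 2.305 -3.874 0.813
v 1.973 -3.588 0.81
v 2.333 -3.513 0.203
v -0.283 -2.934 -0.786
v 0.474 -3.152 -1.434
v 1.099 -2.564 -0.903
v 0.343 -2.346 -0.254
v 0.212 -2.685 -1.643
v 0.837 -2.097 -1.111
v -0.207 -2.297 -1.579
v 0.418 -1.709 -1.047
v -0.65 -2.111 -1.263
v -0.025 -1.523 -0.732
v -0.977 -2.186 -0.796
v -0.351 -1.598 -0.264
v -1.083 -2.499 -0.326
v -0.457 -1.911 0.206
v -0.935 -2.95 -0.002
v -0.309 -2.362 0.53
v -0.58 -3.396 0.074
v 0.046 -2.808 0.606
v -0.131 -3.695 -0.124
v 0.495 -3.107 0.408
v 0.27 -3.752 -0.532
v 0.896 -3.164 0
v 0.495 -3.55 -1.02
v 1.121 -2.962 -0.488
f 2 1 5
f 2 5 3
f 3 5 6
f 3 6 4
f 5 1 7
f 5 7 6
f 6 7 8
f 6 8 4
f 7 1 9
f 7 9 8
f 8 9 10
f 8 10 4
f 9 1 11
f 9 11 10
f 10 11 12
f 10 12 4
f 11 1 13
f 11 13 12
f 12 13 14
f 12 14 4
f 13 1 15
f 13 15 14
f 14 15 16
f 14 16 4
f 15 1 17
f 15 17 16
f 16 17 18
f 16 18 4
f 17 1 19
f 17 19 18
f 18 19 20
f 18 20 4
f 19 1 21
f 19 21 20
f 20 21 22
f 20 22 4
f 21 1 23
f 21 23 22
f 22 23 24
f 22 24 4
f 23 1 25
f 23 25 24
f 24 25 26
f 24 26 4
f 25 1 2
f 25 2 26
f 26 2 3
f 26 3 4
f 27 64 43
f 64 38 67
f 43 67 32
f 64 67 43
f 27 43 39
f 43 32 44
f 39 44 28
f 43 44 39
f 27 39 48
f 39 28 49
f 48 49 34
f 39 49 48
f 27 48 60
f 48 34 63
f 60 63 37
f 48 63 60
f 27 60 64
f 60 37 68
f 64 68 38
f 60 68 64
f 28 44 55
f 44 32 58
f 55 58 36
f 44 58 55
f 32 67 45
f 67 38 66
f 45 66 31
f 67 66 45
f 38 68 65
f 68 37 61
f 65 61 29
f 68 61 65
f 37 63 62
f 63 34 50
f 62 50 33
f 63 50 62
f 34 49 54
f 49 28 51
f 54 51 35
f 49 51 54
f 30 56 42
f 56 36 57
f 42 57 31
f 56 57 42
f 30 42 40
f 42 31 41
f 40 41 29
f 42 41 40
f 30 40 47
f 40 29 46
f 47 46 33
f 40 46 47
f 30 47 52
f 47 33 53
f 52 53 35
f 47 53 52
f 30 52 56
f 52 35 59
f 56 59 36
f 52 59 56
f 31 57 45
f 57 36 58
f 45 58 32
f 57 58 45
f 29 41 65
f 41 31 66
f 65 66 38
f 41 66 65
f 33 46 62
f 46 29 61
f 62 61 37
f 46 61 62
f 35 53 54
f 53 33 50
f 54 50 34
f 53 50 54
f 36 59 55
f 59 35 51
f 55 51 28
f 59 51 55
f 70 69 73
f 70 73 71
f 71 73 74
f 71 74 72
f 73 69 75
f 73 75 74
f 74 75 76
f 74 76 72
f 75 69 77
f 75 77 76
f 76 77 78
f 76 78 72
f 77 69 79
f 77 79 78
f 78 79 80
f 78 80 72
f 79 69 81
f 79 81 80
f 80 81 82
f 80 82 72
f 81 69 83
f 81 83 82
f 82 83 84
f 82 84 72
f 83 69 85
f 83 85 84
f 84 85 86
f 84 86 72
f 85 69 87
f 85 87 86
f 86 87 88
f 86 88 72
f 87 69 89
f 87 89 88
f 88 89 90
f 88 90 72
f 89 69 91
f 89 91 90
f 90 91 92
f 90 92 72
f 91 69 70
f 91 70 92
f 92 70 71
f 92 71 72



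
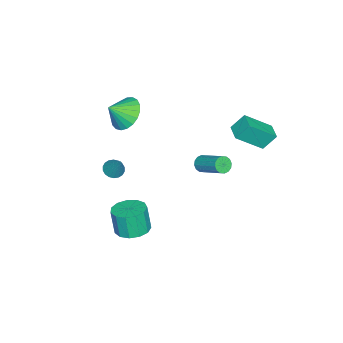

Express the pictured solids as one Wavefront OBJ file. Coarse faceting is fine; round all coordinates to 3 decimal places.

v 3.978 -0.629 -4.315
v 4.552 -1.357 -4.394
v 4.415 -1.62 -2.964
v 3.842 -0.891 -2.885
v 4.854 -0.942 -4.289
v 4.717 -1.205 -2.859
v 4.878 -0.427 -4.192
v 4.741 -0.69 -2.762
v 4.617 0.023 -4.134
v 4.48 -0.24 -2.704
v 4.153 0.267 -4.134
v 4.016 0.004 -2.704
v 3.633 0.226 -4.191
v 3.497 -0.037 -2.761
v 3.224 -0.086 -4.287
v 3.087 -0.349 -2.858
v 3.054 -0.57 -4.393
v 2.917 -0.833 -2.963
v 3.177 -1.073 -4.473
v 3.04 -1.336 -3.044
v 3.555 -1.435 -4.503
v 3.418 -1.698 -3.074
v 4.067 -1.541 -4.474
v 3.931 -1.803 -3.044
v 3.002 -2.035 -0.782
v 3.527 -2.063 -1.002
v 3.558 -1.385 0.462
v 3.443 -1.837 -1.083
v 3.273 -1.651 -1.104
v 3.048 -1.54 -1.061
v 2.815 -1.528 -0.963
v 2.618 -1.617 -0.829
v 2.498 -1.788 -0.686
v 2.477 -2.008 -0.562
v 2.56 -2.233 -0.481
v 2.731 -2.42 -0.46
v 2.956 -2.53 -0.503
v 3.189 -2.542 -0.601
v 3.386 -2.454 -0.735
v 3.506 -2.283 -0.878
v 0.139 1.591 -1.529
v 0.623 1.428 -1.628
v 1.265 2.785 -0.73
v 0.781 2.949 -0.631
v 0.561 1.592 -1.832
v 1.204 2.95 -0.934
v 0.387 1.756 -1.955
v 1.029 3.113 -1.057
v 0.146 1.875 -1.964
v 0.788 3.233 -1.066
v -0.097 1.919 -1.857
v 0.546 3.277 -0.959
v -0.276 1.875 -1.661
v 0.366 3.233 -0.763
v -0.345 1.755 -1.43
v 0.297 3.112 -0.532
v -0.284 1.59 -1.226
v 0.359 2.948 -0.328
v -0.109 1.427 -1.103
v 0.533 2.784 -0.205
v 0.132 1.307 -1.094
v 0.774 2.665 -0.196
v 0.374 1.263 -1.201
v 1.017 2.621 -0.303
v 0.554 1.307 -1.397
v 1.196 2.665 -0.499
v -0.473 -2.878 0.574
v -0.089 -3.46 -0.238
v 0.193 -3.542 1.366
v 0.209 -3.13 -0.211
v 0.388 -2.756 -0.049
v 0.419 -2.404 0.221
v 0.295 -2.133 0.552
v 0.039 -1.992 0.887
v -0.306 -2.003 1.167
v -0.68 -2.166 1.345
v -1.018 -2.452 1.39
v -1.262 -2.811 1.294
v -1.37 -3.182 1.073
v -1.322 -3.5 0.766
v -1.128 -3.711 0.426
v -0.82 -3.778 0.111
v -0.453 -3.689 -0.124
v -1.853 2.339 0.042
v -2.222 2.938 0.913
v -2.742 3.523 -1.149
v -3.111 4.122 -0.278
v -1.049 2.898 -0.002
v -1.418 3.497 0.869
v -1.938 4.082 -1.193
v -2.307 4.681 -0.322
f 2 1 5
f 2 5 3
f 3 5 6
f 3 6 4
f 5 1 7
f 5 7 6
f 6 7 8
f 6 8 4
f 7 1 9
f 7 9 8
f 8 9 10
f 8 10 4
f 9 1 11
f 9 11 10
f 10 11 12
f 10 12 4
f 11 1 13
f 11 13 12
f 12 13 14
f 12 14 4
f 13 1 15
f 13 15 14
f 14 15 16
f 14 16 4
f 15 1 17
f 15 17 16
f 16 17 18
f 16 18 4
f 17 1 19
f 17 19 18
f 18 19 20
f 18 20 4
f 19 1 21
f 19 21 20
f 20 21 22
f 20 22 4
f 21 1 23
f 21 23 22
f 22 23 24
f 22 24 4
f 23 1 2
f 23 2 24
f 24 2 3
f 24 3 4
f 26 25 28
f 26 28 27
f 28 25 29
f 28 29 27
f 29 25 30
f 29 30 27
f 30 25 31
f 30 31 27
f 31 25 32
f 31 32 27
f 32 25 33
f 32 33 27
f 33 25 34
f 33 34 27
f 34 25 35
f 34 35 27
f 35 25 36
f 35 36 27
f 36 25 37
f 36 37 27
f 37 25 38
f 37 38 27
f 38 25 39
f 38 39 27
f 39 25 40
f 39 40 27
f 40 25 26
f 40 26 27
f 42 41 45
f 42 45 43
f 43 45 46
f 43 46 44
f 45 41 47
f 45 47 46
f 46 47 48
f 46 48 44
f 47 41 49
f 47 49 48
f 48 49 50
f 48 50 44
f 49 41 51
f 49 51 50
f 50 51 52
f 50 52 44
f 51 41 53
f 51 53 52
f 52 53 54
f 52 54 44
f 53 41 55
f 53 55 54
f 54 55 56
f 54 56 44
f 55 41 57
f 55 57 56
f 56 57 58
f 56 58 44
f 57 41 59
f 57 59 58
f 58 59 60
f 58 60 44
f 59 41 61
f 59 61 60
f 60 61 62
f 60 62 44
f 61 41 63
f 61 63 62
f 62 63 64
f 62 64 44
f 63 41 65
f 63 65 64
f 64 65 66
f 64 66 44
f 65 41 42
f 65 42 66
f 66 42 43
f 66 43 44
f 68 67 70
f 68 70 69
f 70 67 71
f 70 71 69
f 71 67 72
f 71 72 69
f 72 67 73
f 72 73 69
f 73 67 74
f 73 74 69
f 74 67 75
f 74 75 69
f 75 67 76
f 75 76 69
f 76 67 77
f 76 77 69
f 77 67 78
f 77 78 69
f 78 67 79
f 78 79 69
f 79 67 80
f 79 80 69
f 80 67 81
f 80 81 69
f 81 67 82
f 81 82 69
f 82 67 83
f 82 83 69
f 83 67 68
f 83 68 69
f 85 87 84
f 88 85 84
f 84 87 86
f 86 88 84
f 85 91 87
f 89 85 88
f 89 91 85
f 87 91 86
f 90 88 86
f 86 91 90
f 90 89 88
f 91 89 90



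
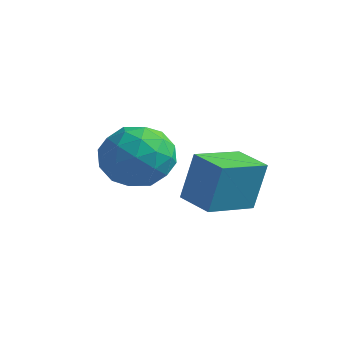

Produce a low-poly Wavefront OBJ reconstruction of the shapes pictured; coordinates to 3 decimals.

v -2.956 -2.036 -1.584
v -2.319 -2.966 -1.884
v -4.221 -2.474 -2.916
v -3.584 -3.404 -3.216
v -4.136 -3.382 -2.188
v -3.354 -3.111 -1.365
v -3.186 -2.329 -3.435
v -2.404 -2.058 -2.612
v -2.461 -3.147 -3.028
v -3.047 -3.798 -2.257
v -3.493 -1.642 -2.543
v -4.079 -2.293 -1.772
v -2.526 -2.463 -1.617
v -4.014 -2.977 -3.183
v -4.338 -2.964 -2.578
v -3.963 -3.511 -2.755
v -3.135 -2.548 -1.312
v -2.76 -3.095 -1.488
v -3.828 -3.339 -1.667
v -3.78 -2.345 -3.312
v -3.405 -2.892 -3.488
v -2.577 -1.929 -2.045
v -2.202 -2.476 -2.222
v -2.712 -2.101 -3.133
v -2.235 -3.116 -2.466
v -2.979 -3.373 -3.249
v -2.745 -2.741 -3.378
v -2.286 -2.582 -2.894
v -2.58 -3.498 -2.013
v -3.324 -3.756 -2.796
v -3.648 -3.743 -2.191
v -3.188 -3.584 -1.707
v -2.664 -3.605 -2.685
v -3.216 -1.684 -2.004
v -3.96 -1.942 -2.787
v -3.352 -1.856 -3.093
v -2.892 -1.697 -2.609
v -3.561 -2.067 -1.551
v -4.305 -2.324 -2.334
v -4.254 -2.858 -1.906
v -3.795 -2.699 -1.422
v -3.876 -1.835 -2.115
v -1.381 -3.048 -3.299
v -1.154 -2.748 -1.713
v -1.153 -1.439 -3.636
v -0.926 -1.139 -2.05
v -0.214 -3.241 -3.43
v 0.013 -2.941 -1.844
v 0.014 -1.632 -3.767
v 0.241 -1.332 -2.181
f 1 38 17
f 38 12 41
f 17 41 6
f 38 41 17
f 1 17 13
f 17 6 18
f 13 18 2
f 17 18 13
f 1 13 22
f 13 2 23
f 22 23 8
f 13 23 22
f 1 22 34
f 22 8 37
f 34 37 11
f 22 37 34
f 1 34 38
f 34 11 42
f 38 42 12
f 34 42 38
f 2 18 29
f 18 6 32
f 29 32 10
f 18 32 29
f 6 41 19
f 41 12 40
f 19 40 5
f 41 40 19
f 12 42 39
f 42 11 35
f 39 35 3
f 42 35 39
f 11 37 36
f 37 8 24
f 36 24 7
f 37 24 36
f 8 23 28
f 23 2 25
f 28 25 9
f 23 25 28
f 4 30 16
f 30 10 31
f 16 31 5
f 30 31 16
f 4 16 14
f 16 5 15
f 14 15 3
f 16 15 14
f 4 14 21
f 14 3 20
f 21 20 7
f 14 20 21
f 4 21 26
f 21 7 27
f 26 27 9
f 21 27 26
f 4 26 30
f 26 9 33
f 30 33 10
f 26 33 30
f 5 31 19
f 31 10 32
f 19 32 6
f 31 32 19
f 3 15 39
f 15 5 40
f 39 40 12
f 15 40 39
f 7 20 36
f 20 3 35
f 36 35 11
f 20 35 36
f 9 27 28
f 27 7 24
f 28 24 8
f 27 24 28
f 10 33 29
f 33 9 25
f 29 25 2
f 33 25 29
f 44 46 43
f 47 44 43
f 43 46 45
f 45 47 43
f 44 50 46
f 48 44 47
f 48 50 44
f 46 50 45
f 49 47 45
f 45 50 49
f 49 48 47
f 50 48 49



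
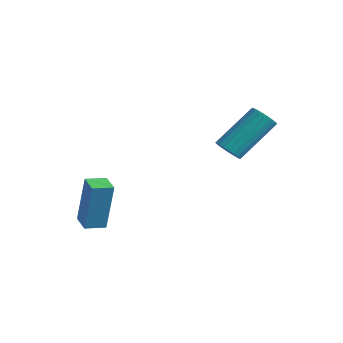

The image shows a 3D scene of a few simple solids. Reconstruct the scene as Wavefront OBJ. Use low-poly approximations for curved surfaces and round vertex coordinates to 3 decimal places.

v -2.659 -4.213 -4.559
v -2.47 -3.98 -2.551
v -2.353 -3.471 -4.673
v -2.164 -3.239 -2.666
v -1.876 -4.541 -4.594
v -1.687 -4.309 -2.587
v -1.57 -3.8 -4.709
v -1.381 -3.567 -2.701
v 1.153 -0.543 -0.98
v 1.707 -0.6 -1.04
v 2.001 0.887 0.28
v 1.447 0.943 0.34
v 1.656 -0.443 -1.205
v 1.95 1.044 0.116
v 1.519 -0.304 -1.331
v 1.812 1.183 -0.01
v 1.318 -0.206 -1.396
v 1.611 1.28 -0.076
v 1.088 -0.167 -1.39
v 1.381 1.32 -0.069
v 0.87 -0.193 -1.312
v 1.163 1.294 0.008
v 0.701 -0.279 -1.178
v 0.994 1.208 0.143
v 0.61 -0.411 -1.009
v 0.903 1.076 0.312
v 0.613 -0.566 -0.835
v 0.906 0.921 0.486
v 0.71 -0.717 -0.686
v 1.003 0.77 0.634
v 0.883 -0.838 -0.588
v 1.176 0.649 0.732
v 1.103 -0.908 -0.558
v 1.396 0.579 0.762
v 1.332 -0.915 -0.601
v 1.625 0.572 0.719
v 1.53 -0.858 -0.71
v 1.823 0.629 0.611
v 1.662 -0.746 -0.865
v 1.956 0.741 0.456
f 2 4 1
f 5 2 1
f 1 4 3
f 3 5 1
f 2 8 4
f 6 2 5
f 6 8 2
f 4 8 3
f 7 5 3
f 3 8 7
f 7 6 5
f 8 6 7
f 10 9 13
f 10 13 11
f 11 13 14
f 11 14 12
f 13 9 15
f 13 15 14
f 14 15 16
f 14 16 12
f 15 9 17
f 15 17 16
f 16 17 18
f 16 18 12
f 17 9 19
f 17 19 18
f 18 19 20
f 18 20 12
f 19 9 21
f 19 21 20
f 20 21 22
f 20 22 12
f 21 9 23
f 21 23 22
f 22 23 24
f 22 24 12
f 23 9 25
f 23 25 24
f 24 25 26
f 24 26 12
f 25 9 27
f 25 27 26
f 26 27 28
f 26 28 12
f 27 9 29
f 27 29 28
f 28 29 30
f 28 30 12
f 29 9 31
f 29 31 30
f 30 31 32
f 30 32 12
f 31 9 33
f 31 33 32
f 32 33 34
f 32 34 12
f 33 9 35
f 33 35 34
f 34 35 36
f 34 36 12
f 35 9 37
f 35 37 36
f 36 37 38
f 36 38 12
f 37 9 39
f 37 39 38
f 38 39 40
f 38 40 12
f 39 9 10
f 39 10 40
f 40 10 11
f 40 11 12



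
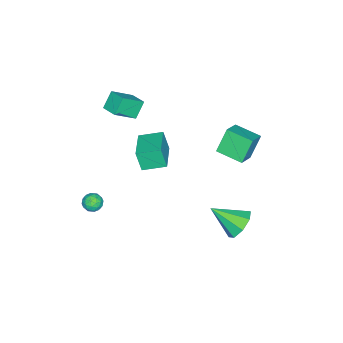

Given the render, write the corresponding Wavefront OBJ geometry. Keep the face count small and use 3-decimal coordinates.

v -1.992 -3.188 3.576
v -0.967 -3.962 4.514
v -1.492 -2.219 3.829
v -0.467 -2.992 4.767
v -1.253 -3.328 2.653
v -0.228 -4.101 3.591
v -0.753 -2.358 2.906
v 0.272 -3.132 3.844
v -0.366 4.22 -3.631
v 0.405 4.745 -3.151
v 0.026 2.6 -2.489
v -0.303 4.834 -2.782
v -1.048 4.563 -2.91
v -1.394 4.09 -3.461
v -1.138 3.694 -4.111
v -0.43 3.606 -4.48
v 0.316 3.877 -4.352
v 0.662 4.349 -3.801
v 3.145 -2.739 -2.136
v 3.499 -3.23 -1.925
v 2.281 -3.25 -1.875
v 2.635 -3.741 -1.664
v 2.639 -3.184 -1.347
v 3.173 -2.868 -1.508
v 2.607 -3.612 -2.292
v 3.141 -3.296 -2.453
v 3.167 -3.77 -2.021
v 3.186 -3.505 -1.437
v 2.594 -2.975 -2.363
v 2.613 -2.71 -1.779
v 3.398 -2.939 -2.053
v 2.382 -3.541 -1.747
v 2.384 -3.213 -1.56
v 2.592 -3.502 -1.436
v 3.206 -2.726 -1.808
v 3.414 -3.015 -1.684
v 2.908 -2.988 -1.345
v 2.366 -3.465 -2.116
v 2.574 -3.754 -1.992
v 3.188 -2.978 -2.364
v 3.396 -3.267 -2.24
v 2.872 -3.492 -2.455
v 3.411 -3.545 -1.986
v 2.903 -3.846 -1.833
v 2.887 -3.77 -2.202
v 3.201 -3.584 -2.296
v 3.422 -3.39 -1.643
v 2.914 -3.691 -1.49
v 2.916 -3.363 -1.303
v 3.23 -3.177 -1.398
v 3.227 -3.707 -1.699
v 2.866 -2.789 -2.31
v 2.358 -3.09 -2.157
v 2.55 -3.303 -2.402
v 2.864 -3.117 -2.497
v 2.877 -2.634 -1.967
v 2.369 -2.935 -1.814
v 2.579 -2.896 -1.504
v 2.893 -2.71 -1.598
v 2.553 -2.773 -2.101
v 1.22 -0.842 2.362
v 1.152 -1.232 3.611
v 0.648 0.376 2.712
v 0.58 -0.015 3.96
v 2.94 -0.125 2.68
v 2.872 -0.516 3.928
v 2.368 1.092 3.029
v 2.3 0.702 4.278
v -3.93 2.248 1.48
v -2.71 2.272 2.166
v -3.823 3.856 1.233
v -2.603 3.88 1.919
v -3.137 1.98 0.081
v -1.917 2.004 0.767
v -3.03 3.588 -0.166
v -1.81 3.612 0.52
f 2 4 1
f 5 2 1
f 1 4 3
f 3 5 1
f 2 8 4
f 6 2 5
f 6 8 2
f 4 8 3
f 7 5 3
f 3 8 7
f 7 6 5
f 8 6 7
f 10 9 12
f 10 12 11
f 12 9 13
f 12 13 11
f 13 9 14
f 13 14 11
f 14 9 15
f 14 15 11
f 15 9 16
f 15 16 11
f 16 9 17
f 16 17 11
f 17 9 18
f 17 18 11
f 18 9 10
f 18 10 11
f 19 56 35
f 56 30 59
f 35 59 24
f 56 59 35
f 19 35 31
f 35 24 36
f 31 36 20
f 35 36 31
f 19 31 40
f 31 20 41
f 40 41 26
f 31 41 40
f 19 40 52
f 40 26 55
f 52 55 29
f 40 55 52
f 19 52 56
f 52 29 60
f 56 60 30
f 52 60 56
f 20 36 47
f 36 24 50
f 47 50 28
f 36 50 47
f 24 59 37
f 59 30 58
f 37 58 23
f 59 58 37
f 30 60 57
f 60 29 53
f 57 53 21
f 60 53 57
f 29 55 54
f 55 26 42
f 54 42 25
f 55 42 54
f 26 41 46
f 41 20 43
f 46 43 27
f 41 43 46
f 22 48 34
f 48 28 49
f 34 49 23
f 48 49 34
f 22 34 32
f 34 23 33
f 32 33 21
f 34 33 32
f 22 32 39
f 32 21 38
f 39 38 25
f 32 38 39
f 22 39 44
f 39 25 45
f 44 45 27
f 39 45 44
f 22 44 48
f 44 27 51
f 48 51 28
f 44 51 48
f 23 49 37
f 49 28 50
f 37 50 24
f 49 50 37
f 21 33 57
f 33 23 58
f 57 58 30
f 33 58 57
f 25 38 54
f 38 21 53
f 54 53 29
f 38 53 54
f 27 45 46
f 45 25 42
f 46 42 26
f 45 42 46
f 28 51 47
f 51 27 43
f 47 43 20
f 51 43 47
f 62 64 61
f 65 62 61
f 61 64 63
f 63 65 61
f 62 68 64
f 66 62 65
f 66 68 62
f 64 68 63
f 67 65 63
f 63 68 67
f 67 66 65
f 68 66 67
f 70 72 69
f 73 70 69
f 69 72 71
f 71 73 69
f 70 76 72
f 74 70 73
f 74 76 70
f 72 76 71
f 75 73 71
f 71 76 75
f 75 74 73
f 76 74 75



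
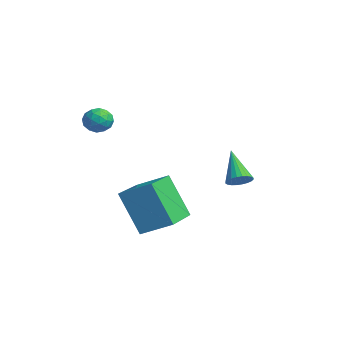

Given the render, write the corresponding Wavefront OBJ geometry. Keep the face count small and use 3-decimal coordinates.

v 4.351 -2.069 -2.137
v 3.564 -2.593 -0.319
v 2.845 -0.751 -2.41
v 2.057 -1.275 -0.591
v 5.103 -1.085 -1.529
v 4.315 -1.609 0.29
v 3.596 0.233 -1.801
v 2.809 -0.291 0.017
v -0.512 -1.461 2.496
v -0.023 -1.649 2.127
v -1.177 -1.931 1.853
v -0.688 -2.119 1.484
v -0.765 -2.372 2.069
v -0.353 -2.081 2.466
v -0.847 -1.499 1.514
v -0.435 -1.208 1.911
v -0.229 -1.672 1.52
v -0.178 -2.212 1.863
v -1.022 -1.368 2.117
v -0.971 -1.908 2.46
v -0.209 -1.513 2.368
v -0.991 -2.067 1.612
v -1.036 -2.215 1.956
v -0.748 -2.326 1.739
v -0.403 -1.768 2.567
v -0.116 -1.878 2.35
v -0.552 -2.303 2.316
v -1.084 -1.702 1.63
v -0.797 -1.812 1.413
v -0.452 -1.254 2.241
v -0.164 -1.365 2.024
v -0.648 -1.277 1.664
v -0.043 -1.638 1.794
v -0.434 -1.914 1.416
v -0.527 -1.55 1.434
v -0.285 -1.379 1.668
v -0.013 -1.955 1.996
v -0.404 -2.232 1.618
v -0.449 -2.38 1.961
v -0.207 -2.209 2.195
v -0.134 -1.969 1.639
v -0.796 -1.348 2.362
v -1.187 -1.625 1.984
v -0.993 -1.371 1.785
v -0.751 -1.2 2.019
v -0.766 -1.666 2.564
v -1.157 -1.942 2.186
v -0.915 -2.201 2.312
v -0.673 -2.03 2.546
v -1.066 -1.611 2.341
v 2.43 2.768 -0.824
v 2.829 2.697 -0.453
v 1.33 2.912 0.384
v 2.831 2.911 -0.476
v 2.772 3.102 -0.553
v 2.661 3.243 -0.671
v 2.514 3.311 -0.812
v 2.355 3.296 -0.956
v 2.207 3.201 -1.079
v 2.093 3.04 -1.163
v 2.03 2.838 -1.196
v 2.028 2.624 -1.172
v 2.088 2.433 -1.095
v 2.199 2.292 -0.977
v 2.345 2.224 -0.836
v 2.504 2.239 -0.693
v 2.652 2.334 -0.57
v 2.766 2.495 -0.485
f 2 4 1
f 5 2 1
f 1 4 3
f 3 5 1
f 2 8 4
f 6 2 5
f 6 8 2
f 4 8 3
f 7 5 3
f 3 8 7
f 7 6 5
f 8 6 7
f 9 46 25
f 46 20 49
f 25 49 14
f 46 49 25
f 9 25 21
f 25 14 26
f 21 26 10
f 25 26 21
f 9 21 30
f 21 10 31
f 30 31 16
f 21 31 30
f 9 30 42
f 30 16 45
f 42 45 19
f 30 45 42
f 9 42 46
f 42 19 50
f 46 50 20
f 42 50 46
f 10 26 37
f 26 14 40
f 37 40 18
f 26 40 37
f 14 49 27
f 49 20 48
f 27 48 13
f 49 48 27
f 20 50 47
f 50 19 43
f 47 43 11
f 50 43 47
f 19 45 44
f 45 16 32
f 44 32 15
f 45 32 44
f 16 31 36
f 31 10 33
f 36 33 17
f 31 33 36
f 12 38 24
f 38 18 39
f 24 39 13
f 38 39 24
f 12 24 22
f 24 13 23
f 22 23 11
f 24 23 22
f 12 22 29
f 22 11 28
f 29 28 15
f 22 28 29
f 12 29 34
f 29 15 35
f 34 35 17
f 29 35 34
f 12 34 38
f 34 17 41
f 38 41 18
f 34 41 38
f 13 39 27
f 39 18 40
f 27 40 14
f 39 40 27
f 11 23 47
f 23 13 48
f 47 48 20
f 23 48 47
f 15 28 44
f 28 11 43
f 44 43 19
f 28 43 44
f 17 35 36
f 35 15 32
f 36 32 16
f 35 32 36
f 18 41 37
f 41 17 33
f 37 33 10
f 41 33 37
f 52 51 54
f 52 54 53
f 54 51 55
f 54 55 53
f 55 51 56
f 55 56 53
f 56 51 57
f 56 57 53
f 57 51 58
f 57 58 53
f 58 51 59
f 58 59 53
f 59 51 60
f 59 60 53
f 60 51 61
f 60 61 53
f 61 51 62
f 61 62 53
f 62 51 63
f 62 63 53
f 63 51 64
f 63 64 53
f 64 51 65
f 64 65 53
f 65 51 66
f 65 66 53
f 66 51 67
f 66 67 53
f 67 51 68
f 67 68 53
f 68 51 52
f 68 52 53



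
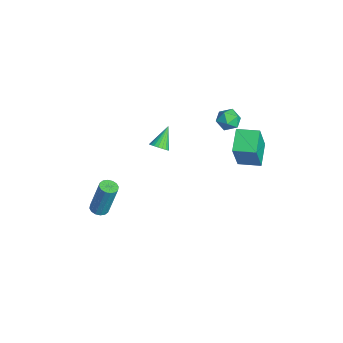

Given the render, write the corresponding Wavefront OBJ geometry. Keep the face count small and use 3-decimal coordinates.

v 0.697 3.255 2.491
v 1.374 2.733 4.398
v 1.256 4.357 2.594
v 1.933 3.835 4.502
v 1.887 2.705 1.918
v 2.564 2.183 3.826
v 2.446 3.807 2.022
v 3.123 3.285 3.929
v -1.861 -3.882 -4.016
v -1.557 -3.458 -4.156
v -1.315 -2.934 -2.044
v -1.619 -3.358 -1.904
v -1.818 -3.361 -4.15
v -1.577 -2.837 -2.038
v -2.092 -3.403 -4.109
v -1.85 -2.879 -1.996
v -2.303 -3.573 -4.042
v -2.061 -3.049 -1.93
v -2.396 -3.826 -3.969
v -2.154 -3.302 -1.856
v -2.345 -4.094 -3.908
v -2.104 -3.57 -1.796
v -2.165 -4.306 -3.876
v -1.923 -3.782 -1.764
v -1.903 -4.403 -3.882
v -1.662 -3.879 -1.77
v -1.63 -4.361 -3.924
v -1.388 -3.837 -1.811
v -1.419 -4.191 -3.99
v -1.177 -3.667 -1.878
v -1.326 -3.938 -4.064
v -1.084 -3.414 -1.951
v -1.376 -3.67 -4.124
v -1.135 -3.146 -2.012
v -3.654 4.078 1.204
v -2.889 4.14 1.22
v -3.571 3.3 0.24
v -2.806 3.362 0.256
v -3.173 2.998 0.823
v -3.225 3.479 1.419
v -3.235 3.961 0.041
v -3.287 4.442 0.637
v -2.63 4.068 0.501
v -2.592 3.473 0.985
v -3.868 3.967 0.475
v -3.83 3.372 0.959
v -1.129 -0.717 1.349
v -0.753 -0.855 1.741
v -1.871 -0.003 2.311
v -0.667 -0.655 1.659
v -0.66 -0.465 1.523
v -0.735 -0.319 1.358
v -0.877 -0.242 1.191
v -1.063 -0.247 1.051
v -1.261 -0.334 0.962
v -1.435 -0.486 0.941
v -1.557 -0.679 0.99
v -1.605 -0.878 1.101
v -1.57 -1.049 1.255
v -1.459 -1.163 1.425
v -1.291 -1.2 1.582
v -1.095 -1.153 1.698
v -0.904 -1.031 1.755
f 2 4 1
f 5 2 1
f 1 4 3
f 3 5 1
f 2 8 4
f 6 2 5
f 6 8 2
f 4 8 3
f 7 5 3
f 3 8 7
f 7 6 5
f 8 6 7
f 10 9 13
f 10 13 11
f 11 13 14
f 11 14 12
f 13 9 15
f 13 15 14
f 14 15 16
f 14 16 12
f 15 9 17
f 15 17 16
f 16 17 18
f 16 18 12
f 17 9 19
f 17 19 18
f 18 19 20
f 18 20 12
f 19 9 21
f 19 21 20
f 20 21 22
f 20 22 12
f 21 9 23
f 21 23 22
f 22 23 24
f 22 24 12
f 23 9 25
f 23 25 24
f 24 25 26
f 24 26 12
f 25 9 27
f 25 27 26
f 26 27 28
f 26 28 12
f 27 9 29
f 27 29 28
f 28 29 30
f 28 30 12
f 29 9 31
f 29 31 30
f 30 31 32
f 30 32 12
f 31 9 33
f 31 33 32
f 32 33 34
f 32 34 12
f 33 9 10
f 33 10 34
f 34 10 11
f 34 11 12
f 35 46 40
f 35 40 36
f 35 36 42
f 35 42 45
f 35 45 46
f 36 40 44
f 40 46 39
f 46 45 37
f 45 42 41
f 42 36 43
f 38 44 39
f 38 39 37
f 38 37 41
f 38 41 43
f 38 43 44
f 39 44 40
f 37 39 46
f 41 37 45
f 43 41 42
f 44 43 36
f 48 47 50
f 48 50 49
f 50 47 51
f 50 51 49
f 51 47 52
f 51 52 49
f 52 47 53
f 52 53 49
f 53 47 54
f 53 54 49
f 54 47 55
f 54 55 49
f 55 47 56
f 55 56 49
f 56 47 57
f 56 57 49
f 57 47 58
f 57 58 49
f 58 47 59
f 58 59 49
f 59 47 60
f 59 60 49
f 60 47 61
f 60 61 49
f 61 47 62
f 61 62 49
f 62 47 63
f 62 63 49
f 63 47 48
f 63 48 49



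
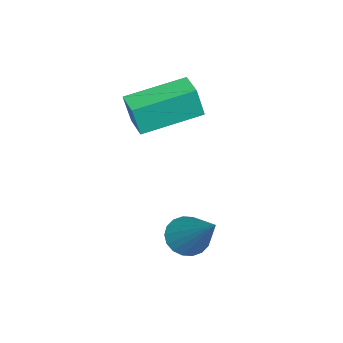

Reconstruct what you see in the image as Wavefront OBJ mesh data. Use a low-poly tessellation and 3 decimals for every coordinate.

v 0.524 -3.331 0.294
v 0.691 -3.5 1.286
v -0.563 -1.933 0.716
v -0.395 -2.102 1.708
v 1.175 -2.818 0.272
v 1.343 -2.987 1.264
v 0.089 -1.42 0.694
v 0.256 -1.589 1.686
v 2.792 -0.924 -2.149
v 3.344 -1.123 -2.38
v 3.788 0.164 -0.711
v 3.296 -0.888 -2.525
v 3.15 -0.66 -2.596
v 2.932 -0.484 -2.578
v 2.687 -0.395 -2.476
v 2.462 -0.411 -2.308
v 2.303 -0.529 -2.109
v 2.241 -0.724 -1.919
v 2.288 -0.96 -1.773
v 2.435 -1.188 -1.703
v 2.653 -1.364 -1.72
v 2.898 -1.452 -1.823
v 3.122 -1.436 -1.99
v 3.281 -1.319 -2.189
f 2 4 1
f 5 2 1
f 1 4 3
f 3 5 1
f 2 8 4
f 6 2 5
f 6 8 2
f 4 8 3
f 7 5 3
f 3 8 7
f 7 6 5
f 8 6 7
f 10 9 12
f 10 12 11
f 12 9 13
f 12 13 11
f 13 9 14
f 13 14 11
f 14 9 15
f 14 15 11
f 15 9 16
f 15 16 11
f 16 9 17
f 16 17 11
f 17 9 18
f 17 18 11
f 18 9 19
f 18 19 11
f 19 9 20
f 19 20 11
f 20 9 21
f 20 21 11
f 21 9 22
f 21 22 11
f 22 9 23
f 22 23 11
f 23 9 24
f 23 24 11
f 24 9 10
f 24 10 11



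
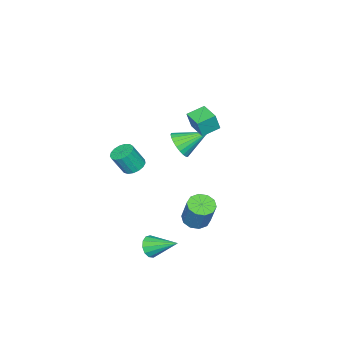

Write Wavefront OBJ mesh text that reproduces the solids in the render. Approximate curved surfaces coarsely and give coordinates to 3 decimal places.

v -1.169 2.539 3.179
v -0.866 2.422 4.251
v -0.564 3.609 3.125
v -0.261 3.492 4.197
v -0.259 2.008 2.863
v 0.044 1.891 3.935
v 0.346 3.078 2.809
v 0.649 2.961 3.881
v 1.023 -0.838 -0.646
v 1.414 -0.249 -0.575
v 1.888 -0.714 0.658
v 1.497 -1.302 0.586
v 1.118 -0.168 -0.43
v 1.591 -0.633 0.803
v 0.8 -0.24 -0.335
v 1.273 -0.705 0.898
v 0.533 -0.449 -0.312
v 1.006 -0.914 0.921
v 0.378 -0.747 -0.364
v 0.851 -1.212 0.868
v 0.371 -1.066 -0.482
v 0.845 -1.53 0.751
v 0.514 -1.332 -0.637
v 0.987 -1.797 0.596
v 0.773 -1.485 -0.795
v 1.247 -1.95 0.438
v 1.09 -1.49 -0.918
v 1.563 -1.955 0.315
v 1.391 -1.346 -0.979
v 1.865 -1.81 0.254
v 1.608 -1.085 -0.964
v 2.082 -1.549 0.269
v 1.691 -0.767 -0.876
v 2.165 -1.232 0.357
v 1.621 -0.466 -0.736
v 2.095 -0.93 0.497
v 1.624 3.521 -2.786
v 2.026 2.857 -2.64
v 2.457 3.474 -1.027
v 2.056 4.139 -1.174
v 2.333 3.177 -2.844
v 2.764 3.794 -1.231
v 2.369 3.628 -3.027
v 2.801 4.246 -1.414
v 2.121 4.039 -3.117
v 2.552 4.656 -1.504
v 1.683 4.252 -3.082
v 2.114 4.869 -1.469
v 1.223 4.186 -2.933
v 1.654 4.803 -1.32
v 0.916 3.866 -2.729
v 1.347 4.483 -1.116
v 0.879 3.414 -2.546
v 1.311 4.032 -0.933
v 1.128 3.004 -2.456
v 1.559 3.621 -0.843
v 1.566 2.791 -2.491
v 1.997 3.408 -0.878
v -2.964 -0.491 -1.129
v -2.175 -0.193 -0.715
v -3.956 0.771 -0.151
v -2.188 0.025 -1.009
v -2.319 0.164 -1.322
v -2.548 0.204 -1.605
v -2.841 0.138 -1.816
v -3.152 -0.024 -1.923
v -3.435 -0.257 -1.908
v -3.646 -0.526 -1.775
v -3.754 -0.789 -1.544
v -3.741 -1.008 -1.25
v -3.61 -1.147 -0.937
v -3.381 -1.187 -0.653
v -3.088 -1.121 -0.442
v -2.777 -0.959 -0.336
v -2.494 -0.726 -0.35
v -2.283 -0.457 -0.483
v 4.014 2.225 -4.088
v 4.647 2.129 -3.759
v 3.826 3.795 -3.272
v 4.727 2.32 -4.108
v 4.581 2.481 -4.45
v 4.255 2.56 -4.678
v 3.852 2.533 -4.718
v 3.5 2.408 -4.559
v 3.312 2.225 -4.25
v 3.346 2.042 -3.889
v 3.592 1.917 -3.592
v 3.972 1.889 -3.452
v 4.365 1.968 -3.515
f 2 4 1
f 5 2 1
f 1 4 3
f 3 5 1
f 2 8 4
f 6 2 5
f 6 8 2
f 4 8 3
f 7 5 3
f 3 8 7
f 7 6 5
f 8 6 7
f 10 9 13
f 10 13 11
f 11 13 14
f 11 14 12
f 13 9 15
f 13 15 14
f 14 15 16
f 14 16 12
f 15 9 17
f 15 17 16
f 16 17 18
f 16 18 12
f 17 9 19
f 17 19 18
f 18 19 20
f 18 20 12
f 19 9 21
f 19 21 20
f 20 21 22
f 20 22 12
f 21 9 23
f 21 23 22
f 22 23 24
f 22 24 12
f 23 9 25
f 23 25 24
f 24 25 26
f 24 26 12
f 25 9 27
f 25 27 26
f 26 27 28
f 26 28 12
f 27 9 29
f 27 29 28
f 28 29 30
f 28 30 12
f 29 9 31
f 29 31 30
f 30 31 32
f 30 32 12
f 31 9 33
f 31 33 32
f 32 33 34
f 32 34 12
f 33 9 35
f 33 35 34
f 34 35 36
f 34 36 12
f 35 9 10
f 35 10 36
f 36 10 11
f 36 11 12
f 38 37 41
f 38 41 39
f 39 41 42
f 39 42 40
f 41 37 43
f 41 43 42
f 42 43 44
f 42 44 40
f 43 37 45
f 43 45 44
f 44 45 46
f 44 46 40
f 45 37 47
f 45 47 46
f 46 47 48
f 46 48 40
f 47 37 49
f 47 49 48
f 48 49 50
f 48 50 40
f 49 37 51
f 49 51 50
f 50 51 52
f 50 52 40
f 51 37 53
f 51 53 52
f 52 53 54
f 52 54 40
f 53 37 55
f 53 55 54
f 54 55 56
f 54 56 40
f 55 37 57
f 55 57 56
f 56 57 58
f 56 58 40
f 57 37 38
f 57 38 58
f 58 38 39
f 58 39 40
f 60 59 62
f 60 62 61
f 62 59 63
f 62 63 61
f 63 59 64
f 63 64 61
f 64 59 65
f 64 65 61
f 65 59 66
f 65 66 61
f 66 59 67
f 66 67 61
f 67 59 68
f 67 68 61
f 68 59 69
f 68 69 61
f 69 59 70
f 69 70 61
f 70 59 71
f 70 71 61
f 71 59 72
f 71 72 61
f 72 59 73
f 72 73 61
f 73 59 74
f 73 74 61
f 74 59 75
f 74 75 61
f 75 59 76
f 75 76 61
f 76 59 60
f 76 60 61
f 78 77 80
f 78 80 79
f 80 77 81
f 80 81 79
f 81 77 82
f 81 82 79
f 82 77 83
f 82 83 79
f 83 77 84
f 83 84 79
f 84 77 85
f 84 85 79
f 85 77 86
f 85 86 79
f 86 77 87
f 86 87 79
f 87 77 88
f 87 88 79
f 88 77 89
f 88 89 79
f 89 77 78
f 89 78 79

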